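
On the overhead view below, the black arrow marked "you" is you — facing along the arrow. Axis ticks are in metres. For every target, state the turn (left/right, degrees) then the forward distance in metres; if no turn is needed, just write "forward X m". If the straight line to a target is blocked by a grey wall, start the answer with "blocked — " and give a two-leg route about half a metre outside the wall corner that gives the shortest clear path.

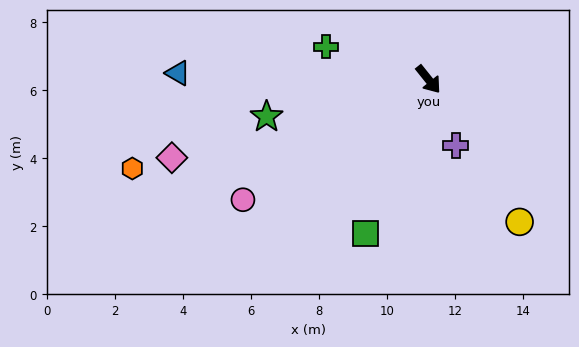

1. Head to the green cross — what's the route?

turn right 147°, forward 3.2 m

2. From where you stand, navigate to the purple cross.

turn right 16°, forward 2.1 m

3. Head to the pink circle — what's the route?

turn right 96°, forward 6.5 m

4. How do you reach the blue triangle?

turn right 130°, forward 7.4 m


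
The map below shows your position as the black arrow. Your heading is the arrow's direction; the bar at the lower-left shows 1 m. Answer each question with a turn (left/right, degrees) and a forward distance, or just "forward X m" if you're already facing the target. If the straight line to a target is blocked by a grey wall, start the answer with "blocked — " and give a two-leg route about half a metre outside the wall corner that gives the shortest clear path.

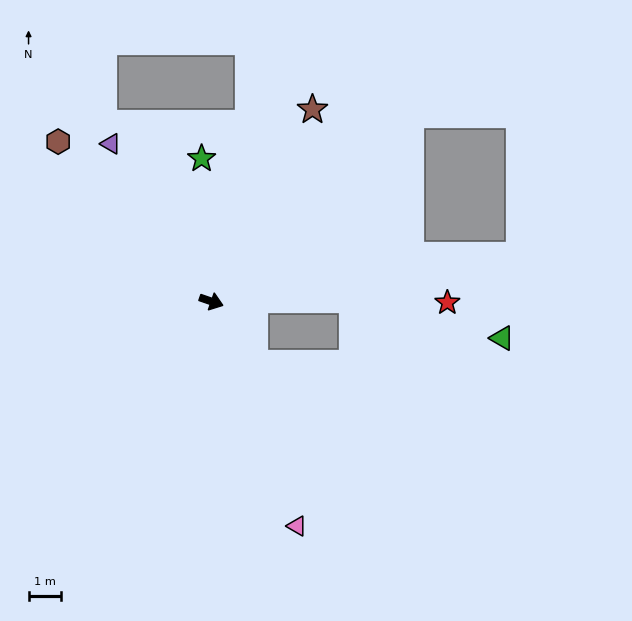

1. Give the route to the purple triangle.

turn left 142°, forward 5.8 m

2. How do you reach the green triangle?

blocked — turn left 20°, forward 4.4 m, then turn right 16°, forward 4.8 m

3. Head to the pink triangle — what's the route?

turn right 50°, forward 7.4 m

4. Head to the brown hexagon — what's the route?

turn left 153°, forward 6.8 m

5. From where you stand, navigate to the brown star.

turn left 81°, forward 6.7 m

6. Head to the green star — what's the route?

turn left 113°, forward 4.4 m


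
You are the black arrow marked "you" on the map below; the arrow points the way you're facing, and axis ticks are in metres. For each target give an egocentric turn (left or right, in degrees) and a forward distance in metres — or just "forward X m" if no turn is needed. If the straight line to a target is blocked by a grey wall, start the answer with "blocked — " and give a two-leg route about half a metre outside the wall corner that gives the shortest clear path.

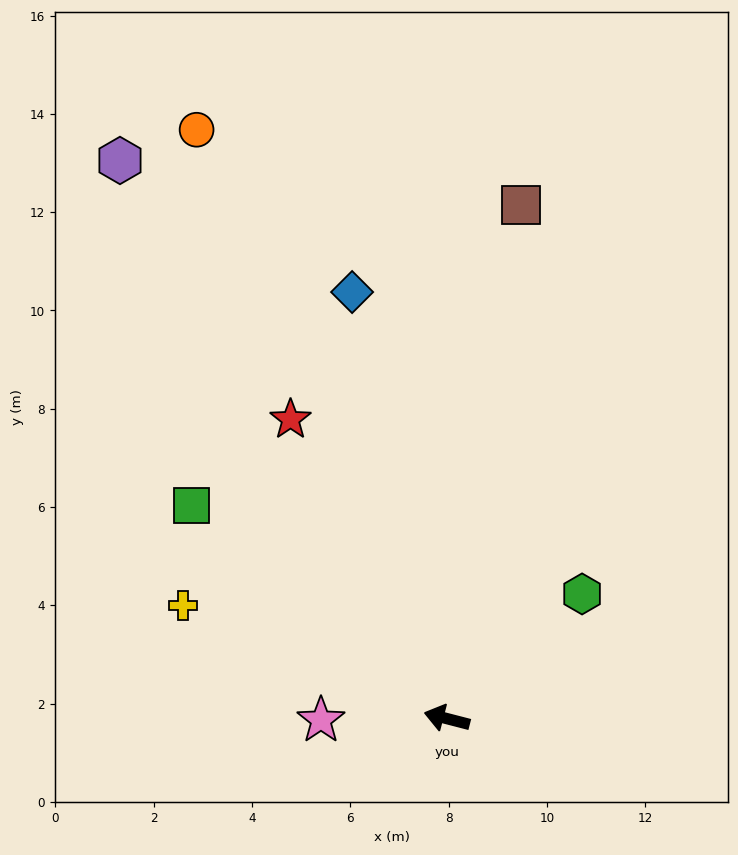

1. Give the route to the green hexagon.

turn right 123°, forward 3.7 m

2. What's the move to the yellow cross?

turn right 9°, forward 5.8 m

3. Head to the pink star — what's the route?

turn left 15°, forward 2.6 m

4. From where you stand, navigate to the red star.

turn right 48°, forward 6.9 m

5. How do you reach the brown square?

turn right 84°, forward 10.6 m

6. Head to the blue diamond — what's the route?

turn right 63°, forward 8.9 m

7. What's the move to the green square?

turn right 25°, forward 6.8 m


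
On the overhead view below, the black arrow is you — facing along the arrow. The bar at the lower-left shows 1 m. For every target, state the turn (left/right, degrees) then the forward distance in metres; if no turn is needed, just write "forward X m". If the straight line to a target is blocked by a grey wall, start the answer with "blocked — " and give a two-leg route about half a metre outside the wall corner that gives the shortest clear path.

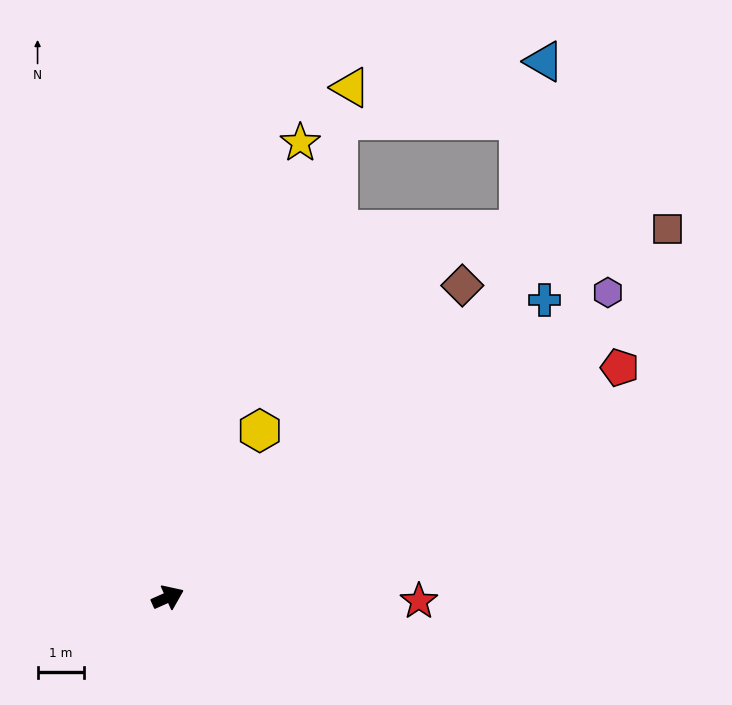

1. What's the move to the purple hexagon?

turn left 11°, forward 11.5 m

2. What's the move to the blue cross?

turn left 14°, forward 10.3 m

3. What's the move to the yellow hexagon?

turn left 37°, forward 4.1 m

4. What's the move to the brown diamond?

turn left 23°, forward 9.2 m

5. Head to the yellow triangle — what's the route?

turn left 46°, forward 11.7 m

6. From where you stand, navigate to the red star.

turn right 25°, forward 5.4 m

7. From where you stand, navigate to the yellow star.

turn left 50°, forward 10.2 m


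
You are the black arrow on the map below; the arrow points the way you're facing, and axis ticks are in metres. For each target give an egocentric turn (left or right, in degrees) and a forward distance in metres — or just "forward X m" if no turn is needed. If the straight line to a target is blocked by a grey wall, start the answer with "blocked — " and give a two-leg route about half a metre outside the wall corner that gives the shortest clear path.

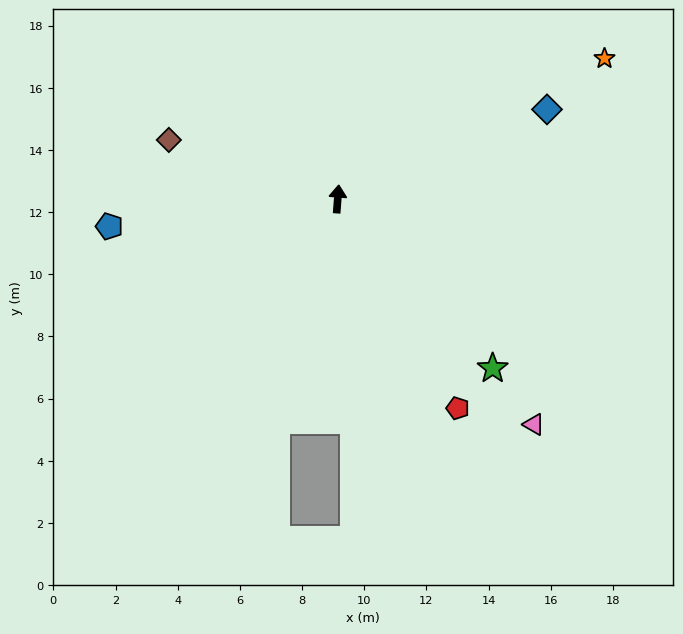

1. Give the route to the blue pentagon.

turn left 101°, forward 7.4 m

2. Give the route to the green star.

turn right 133°, forward 7.4 m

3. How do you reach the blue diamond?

turn right 63°, forward 7.3 m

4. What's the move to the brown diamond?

turn left 75°, forward 5.8 m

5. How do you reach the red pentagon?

turn right 146°, forward 7.8 m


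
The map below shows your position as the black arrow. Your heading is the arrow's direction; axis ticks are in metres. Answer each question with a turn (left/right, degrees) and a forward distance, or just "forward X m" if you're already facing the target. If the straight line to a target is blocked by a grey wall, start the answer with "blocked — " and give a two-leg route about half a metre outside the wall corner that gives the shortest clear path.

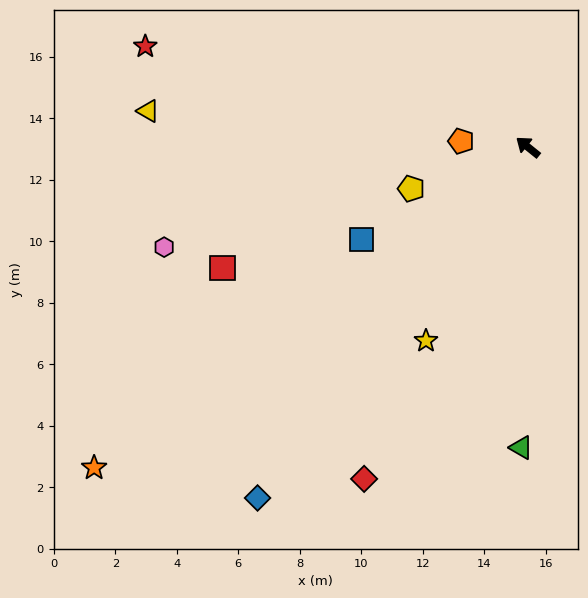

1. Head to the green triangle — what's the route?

turn left 128°, forward 9.8 m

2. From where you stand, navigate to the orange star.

turn left 75°, forward 17.5 m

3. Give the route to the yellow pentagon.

turn left 58°, forward 4.0 m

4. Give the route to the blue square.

turn left 68°, forward 6.2 m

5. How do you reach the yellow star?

turn left 101°, forward 7.1 m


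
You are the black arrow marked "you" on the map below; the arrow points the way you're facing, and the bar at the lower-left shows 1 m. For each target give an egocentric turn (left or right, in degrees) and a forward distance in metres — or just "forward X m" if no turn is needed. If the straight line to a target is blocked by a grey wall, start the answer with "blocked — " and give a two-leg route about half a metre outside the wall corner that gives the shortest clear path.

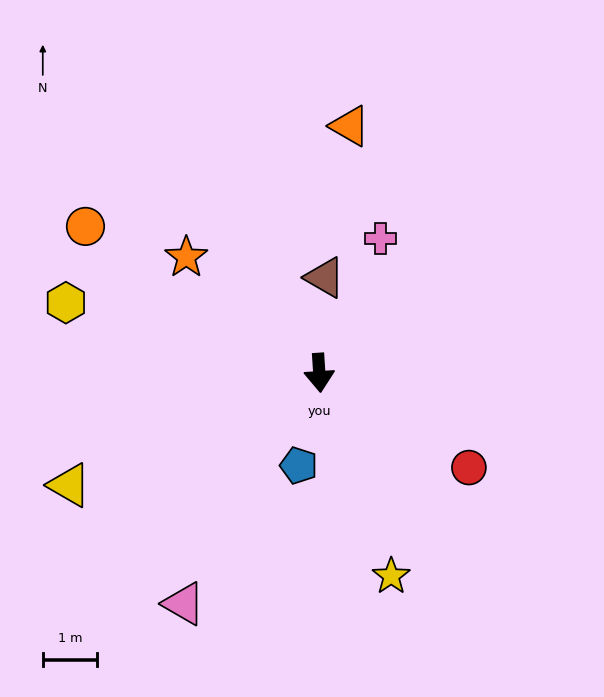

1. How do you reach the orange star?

turn right 135°, forward 3.2 m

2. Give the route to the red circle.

turn left 54°, forward 3.3 m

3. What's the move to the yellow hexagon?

turn right 109°, forward 4.8 m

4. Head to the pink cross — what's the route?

turn left 152°, forward 2.7 m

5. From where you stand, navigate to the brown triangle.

turn left 173°, forward 1.8 m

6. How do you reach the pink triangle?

turn right 34°, forward 4.9 m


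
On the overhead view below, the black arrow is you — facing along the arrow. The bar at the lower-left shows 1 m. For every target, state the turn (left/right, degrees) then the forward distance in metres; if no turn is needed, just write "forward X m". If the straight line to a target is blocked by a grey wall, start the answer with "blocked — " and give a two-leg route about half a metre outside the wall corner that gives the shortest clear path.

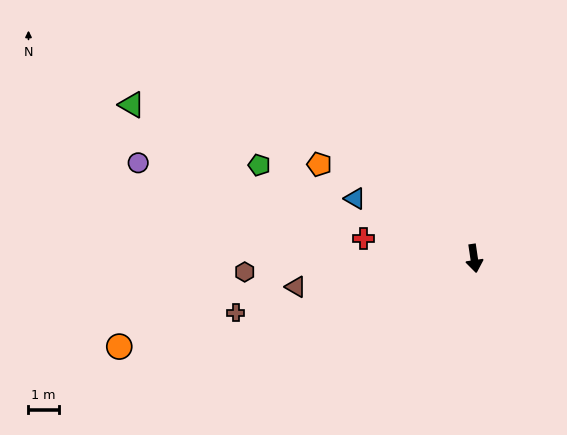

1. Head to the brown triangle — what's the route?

turn right 89°, forward 5.9 m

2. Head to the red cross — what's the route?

turn right 109°, forward 3.7 m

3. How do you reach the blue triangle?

turn right 125°, forward 4.4 m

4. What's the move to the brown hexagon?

turn right 95°, forward 7.5 m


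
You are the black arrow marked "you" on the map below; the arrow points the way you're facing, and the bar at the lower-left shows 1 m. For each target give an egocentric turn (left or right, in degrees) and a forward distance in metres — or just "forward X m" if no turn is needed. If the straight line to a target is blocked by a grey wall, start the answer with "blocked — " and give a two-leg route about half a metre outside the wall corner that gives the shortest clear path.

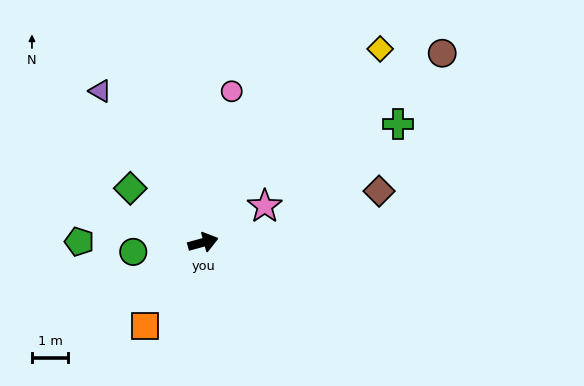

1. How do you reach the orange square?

turn right 140°, forward 2.8 m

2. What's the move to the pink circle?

turn left 64°, forward 4.3 m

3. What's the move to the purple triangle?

turn left 109°, forward 5.1 m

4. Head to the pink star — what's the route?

turn left 15°, forward 2.0 m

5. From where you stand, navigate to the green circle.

turn left 172°, forward 2.0 m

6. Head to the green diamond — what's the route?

turn left 128°, forward 2.5 m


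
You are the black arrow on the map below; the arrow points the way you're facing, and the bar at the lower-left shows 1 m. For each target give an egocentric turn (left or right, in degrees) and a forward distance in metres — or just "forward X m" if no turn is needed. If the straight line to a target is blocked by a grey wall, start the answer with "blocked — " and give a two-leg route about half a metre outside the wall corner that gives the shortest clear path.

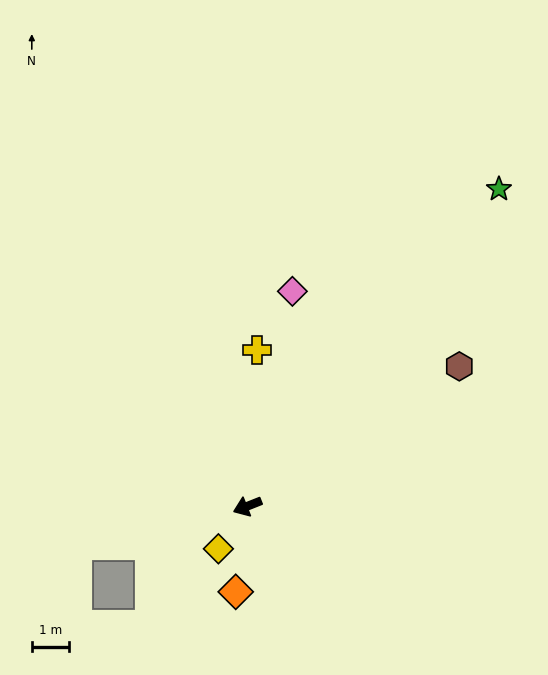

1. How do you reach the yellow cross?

turn right 115°, forward 4.2 m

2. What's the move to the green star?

turn right 150°, forward 11.0 m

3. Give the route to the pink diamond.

turn right 123°, forward 5.9 m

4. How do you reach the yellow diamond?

turn left 34°, forward 1.4 m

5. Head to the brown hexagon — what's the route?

turn right 168°, forward 6.9 m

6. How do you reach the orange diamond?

turn left 61°, forward 2.3 m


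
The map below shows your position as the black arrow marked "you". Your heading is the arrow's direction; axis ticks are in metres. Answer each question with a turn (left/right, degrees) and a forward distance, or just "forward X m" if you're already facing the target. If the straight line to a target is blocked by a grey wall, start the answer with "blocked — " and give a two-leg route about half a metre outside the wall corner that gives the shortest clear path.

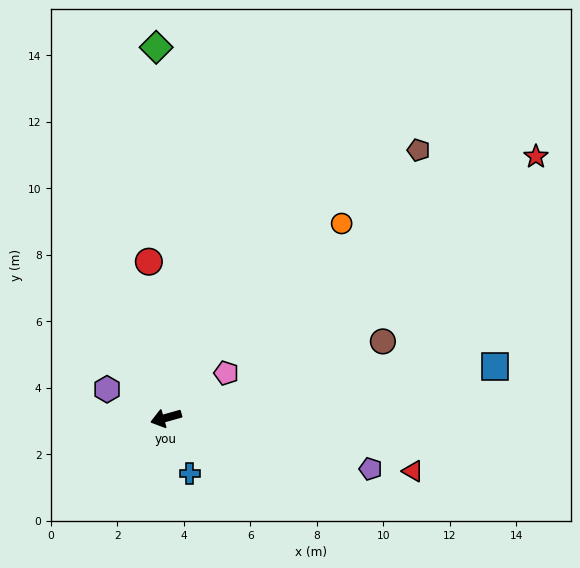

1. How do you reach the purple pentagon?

turn left 150°, forward 6.3 m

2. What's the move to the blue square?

turn left 173°, forward 10.0 m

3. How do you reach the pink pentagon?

turn right 159°, forward 2.3 m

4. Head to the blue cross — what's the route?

turn left 97°, forward 1.8 m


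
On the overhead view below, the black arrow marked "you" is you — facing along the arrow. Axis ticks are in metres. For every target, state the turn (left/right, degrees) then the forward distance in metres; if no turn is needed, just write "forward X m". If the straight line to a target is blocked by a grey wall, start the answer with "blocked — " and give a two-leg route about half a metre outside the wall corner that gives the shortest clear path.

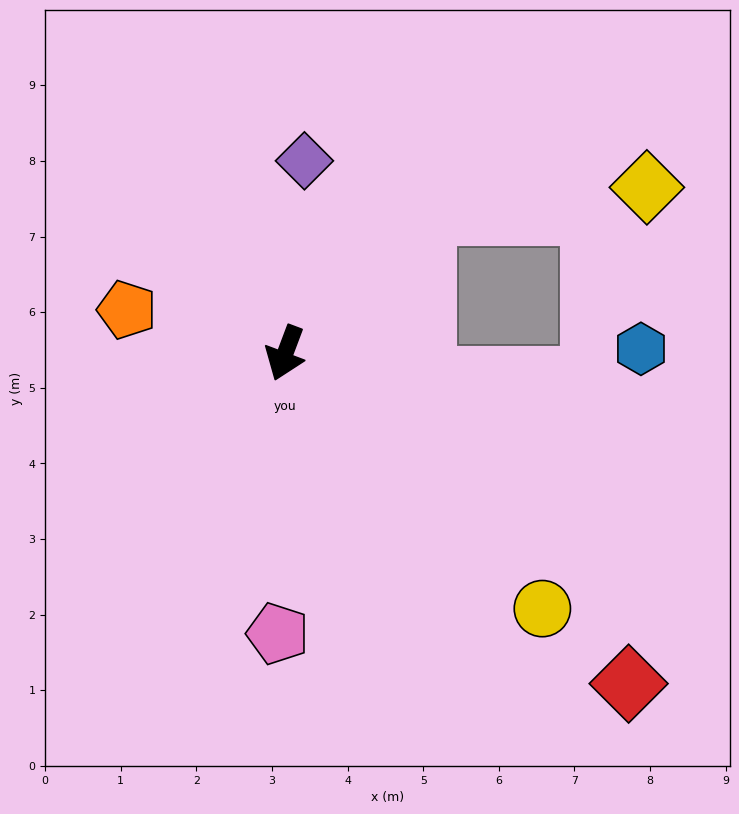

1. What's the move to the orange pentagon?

turn right 85°, forward 2.2 m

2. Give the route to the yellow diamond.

blocked — turn left 156°, forward 2.6 m, then turn right 39°, forward 3.0 m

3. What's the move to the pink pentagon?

turn left 19°, forward 3.7 m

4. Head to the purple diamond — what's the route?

turn right 165°, forward 2.6 m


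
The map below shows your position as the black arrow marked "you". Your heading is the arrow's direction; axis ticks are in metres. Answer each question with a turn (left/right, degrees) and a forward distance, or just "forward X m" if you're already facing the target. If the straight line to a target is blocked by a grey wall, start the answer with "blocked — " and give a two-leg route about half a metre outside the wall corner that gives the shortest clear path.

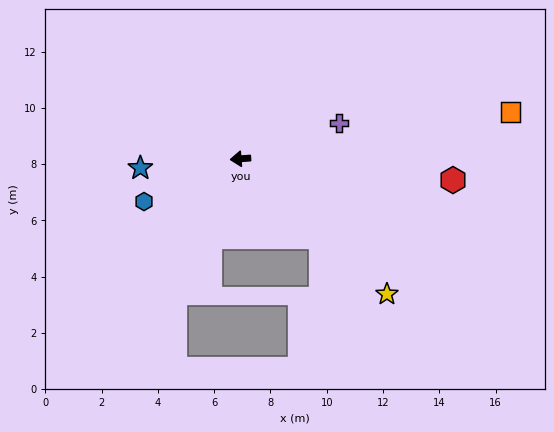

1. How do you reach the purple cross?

turn right 164°, forward 3.7 m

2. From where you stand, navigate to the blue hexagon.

turn left 20°, forward 3.7 m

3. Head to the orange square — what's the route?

turn right 175°, forward 9.7 m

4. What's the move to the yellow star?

turn left 133°, forward 7.1 m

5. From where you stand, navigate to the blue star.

forward 3.6 m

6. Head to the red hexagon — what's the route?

turn left 170°, forward 7.6 m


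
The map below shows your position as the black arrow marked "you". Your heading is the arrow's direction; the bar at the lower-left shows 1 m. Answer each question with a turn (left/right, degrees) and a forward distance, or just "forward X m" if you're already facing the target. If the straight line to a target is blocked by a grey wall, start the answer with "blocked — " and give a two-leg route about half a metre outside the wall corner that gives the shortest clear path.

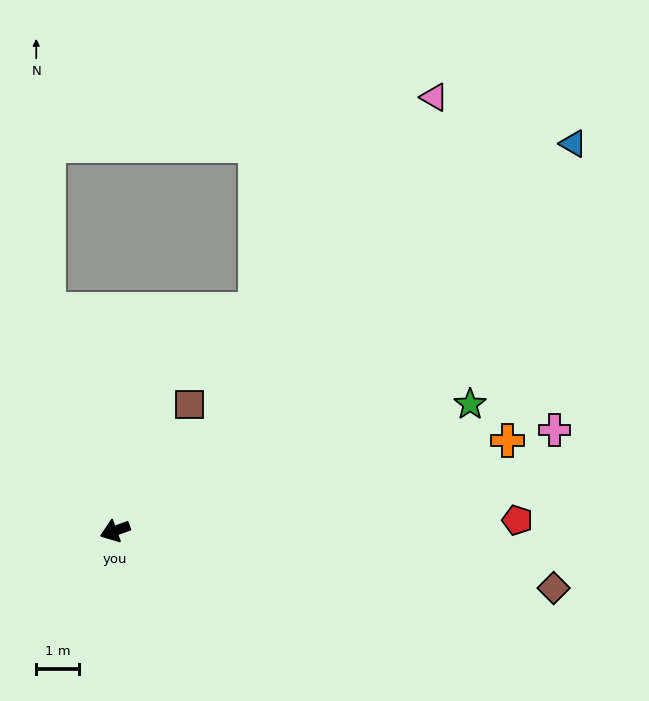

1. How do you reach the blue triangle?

turn right 160°, forward 14.0 m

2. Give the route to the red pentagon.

turn left 162°, forward 9.4 m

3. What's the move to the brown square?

turn right 141°, forward 3.4 m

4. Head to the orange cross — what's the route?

turn left 173°, forward 9.4 m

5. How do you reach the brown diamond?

turn left 153°, forward 10.3 m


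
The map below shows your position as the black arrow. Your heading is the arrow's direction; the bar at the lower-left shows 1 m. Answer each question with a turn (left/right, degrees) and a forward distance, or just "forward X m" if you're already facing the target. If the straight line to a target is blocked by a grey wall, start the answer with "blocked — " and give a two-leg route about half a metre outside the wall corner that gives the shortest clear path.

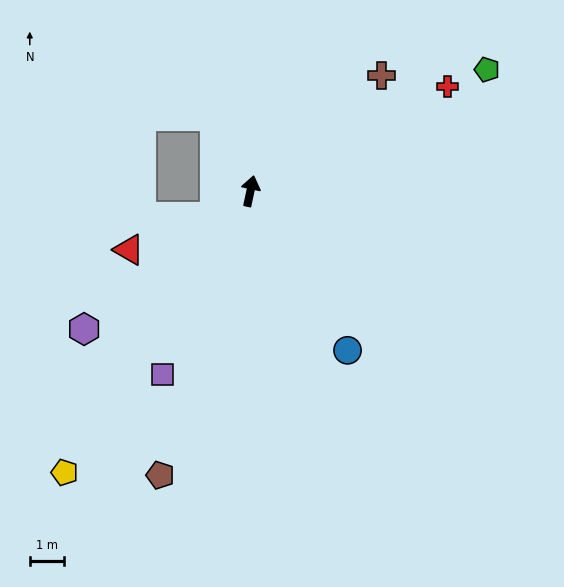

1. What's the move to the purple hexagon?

turn left 142°, forward 6.3 m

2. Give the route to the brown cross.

turn right 36°, forward 5.1 m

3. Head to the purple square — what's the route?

turn left 166°, forward 5.9 m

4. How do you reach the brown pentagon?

turn left 174°, forward 8.7 m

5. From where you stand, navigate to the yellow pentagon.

turn left 159°, forward 9.8 m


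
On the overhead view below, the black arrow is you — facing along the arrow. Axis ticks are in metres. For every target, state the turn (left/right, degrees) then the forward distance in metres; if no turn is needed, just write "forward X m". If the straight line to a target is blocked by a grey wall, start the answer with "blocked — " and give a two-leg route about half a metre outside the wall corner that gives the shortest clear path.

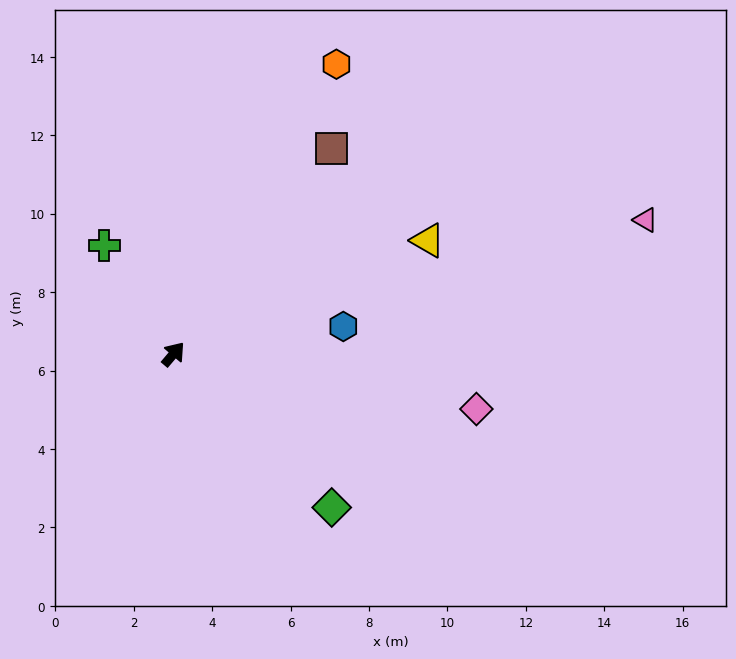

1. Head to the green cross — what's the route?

turn left 73°, forward 3.3 m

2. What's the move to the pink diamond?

turn right 60°, forward 7.9 m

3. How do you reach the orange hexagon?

turn left 11°, forward 8.5 m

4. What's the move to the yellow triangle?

turn right 26°, forward 7.1 m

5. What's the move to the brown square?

turn left 3°, forward 6.6 m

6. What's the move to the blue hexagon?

turn right 40°, forward 4.4 m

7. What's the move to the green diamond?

turn right 94°, forward 5.6 m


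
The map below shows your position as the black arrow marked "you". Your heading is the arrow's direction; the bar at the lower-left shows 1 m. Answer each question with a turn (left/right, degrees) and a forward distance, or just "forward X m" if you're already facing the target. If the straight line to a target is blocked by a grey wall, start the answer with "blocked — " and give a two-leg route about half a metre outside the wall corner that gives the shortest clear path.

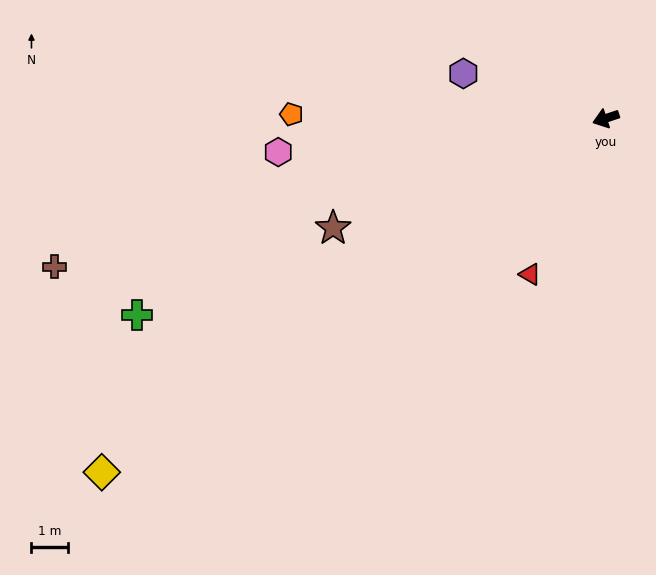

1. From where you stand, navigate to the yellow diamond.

turn left 17°, forward 17.0 m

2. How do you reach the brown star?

turn left 3°, forward 8.1 m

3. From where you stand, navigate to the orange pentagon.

turn right 19°, forward 8.7 m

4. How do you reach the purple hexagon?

turn right 36°, forward 4.1 m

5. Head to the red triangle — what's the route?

turn left 46°, forward 4.8 m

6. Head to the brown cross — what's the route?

turn right 3°, forward 15.8 m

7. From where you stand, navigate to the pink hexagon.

turn right 13°, forward 9.1 m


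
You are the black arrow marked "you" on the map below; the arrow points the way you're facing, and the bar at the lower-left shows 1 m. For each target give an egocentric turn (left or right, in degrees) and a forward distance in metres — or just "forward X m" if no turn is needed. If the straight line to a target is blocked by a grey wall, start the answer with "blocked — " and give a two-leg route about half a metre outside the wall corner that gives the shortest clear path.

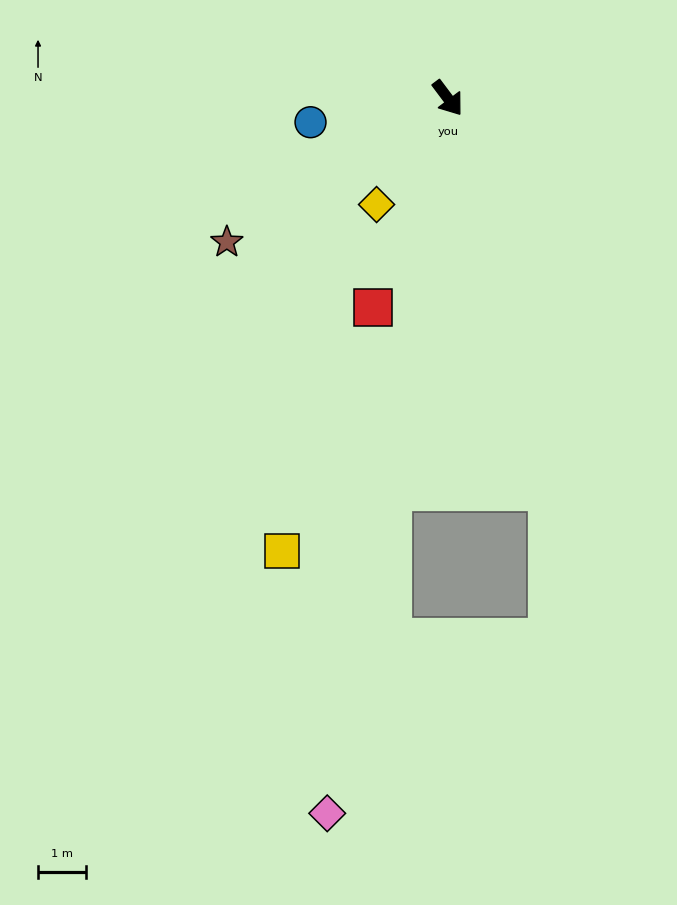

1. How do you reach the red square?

turn right 57°, forward 4.6 m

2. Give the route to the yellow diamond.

turn right 71°, forward 2.7 m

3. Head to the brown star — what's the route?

turn right 94°, forward 5.5 m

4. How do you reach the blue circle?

turn right 117°, forward 2.9 m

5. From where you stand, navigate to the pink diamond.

turn right 46°, forward 15.1 m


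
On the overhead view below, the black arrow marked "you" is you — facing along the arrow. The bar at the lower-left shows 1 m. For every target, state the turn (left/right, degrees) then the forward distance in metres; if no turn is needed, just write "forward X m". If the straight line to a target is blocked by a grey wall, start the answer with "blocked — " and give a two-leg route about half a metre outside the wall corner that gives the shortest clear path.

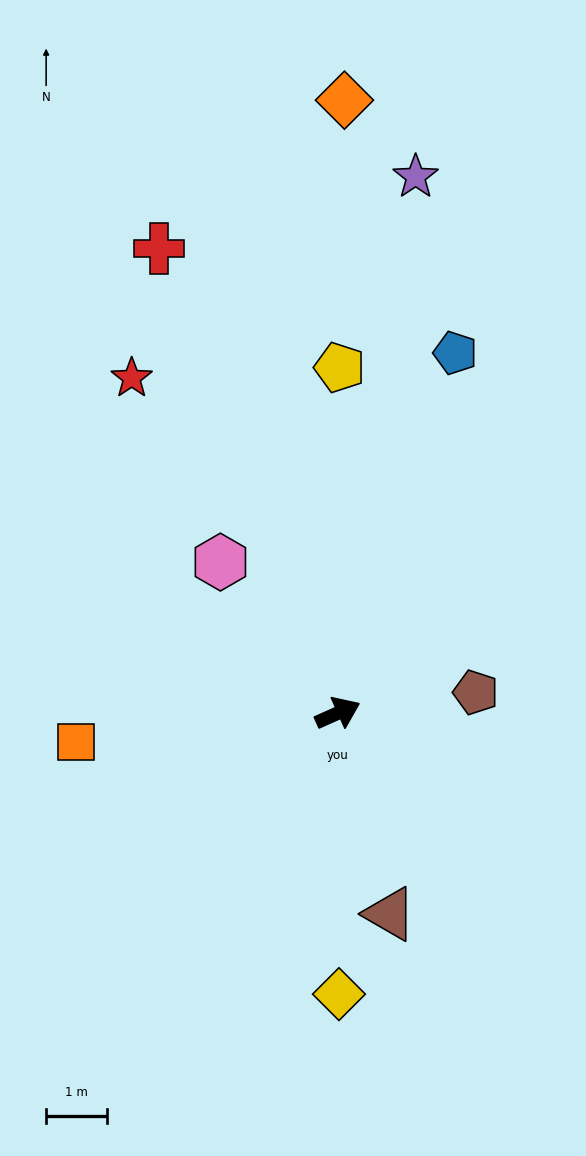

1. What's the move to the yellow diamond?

turn right 114°, forward 4.6 m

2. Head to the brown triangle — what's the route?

turn right 100°, forward 3.4 m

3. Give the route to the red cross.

turn left 87°, forward 8.2 m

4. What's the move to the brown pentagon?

turn right 16°, forward 2.3 m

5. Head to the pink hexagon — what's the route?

turn left 104°, forward 3.1 m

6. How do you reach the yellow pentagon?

turn left 66°, forward 5.7 m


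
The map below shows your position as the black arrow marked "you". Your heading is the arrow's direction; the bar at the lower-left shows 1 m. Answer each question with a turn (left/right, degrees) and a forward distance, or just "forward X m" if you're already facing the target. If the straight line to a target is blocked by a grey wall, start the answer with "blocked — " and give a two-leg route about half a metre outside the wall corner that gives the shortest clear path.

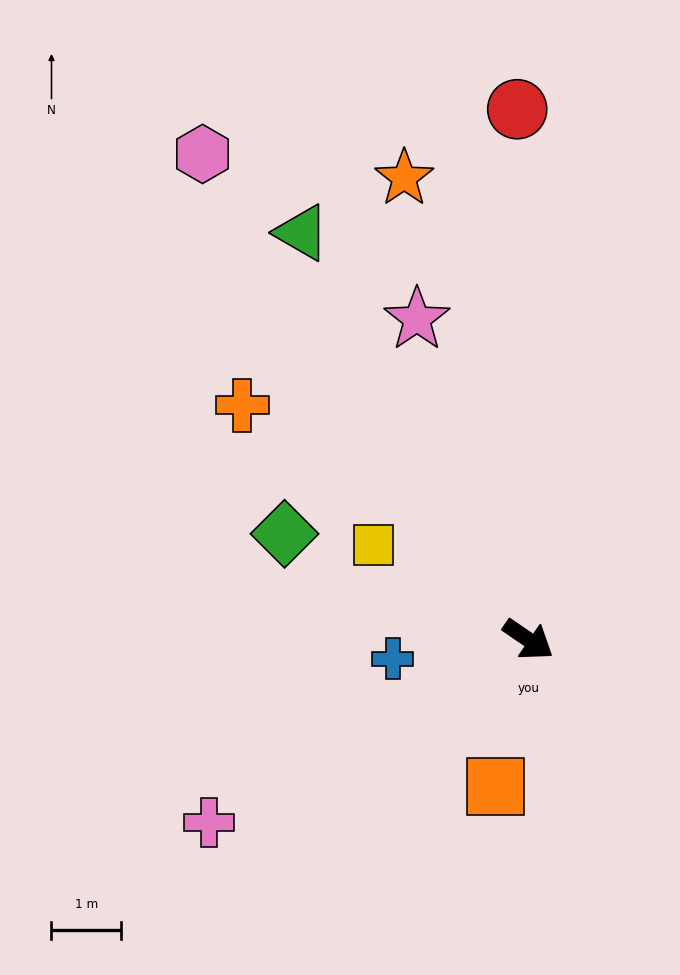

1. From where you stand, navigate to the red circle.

turn left 126°, forward 7.6 m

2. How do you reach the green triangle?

turn left 153°, forward 6.7 m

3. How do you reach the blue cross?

turn right 138°, forward 2.0 m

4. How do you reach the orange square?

turn right 68°, forward 2.2 m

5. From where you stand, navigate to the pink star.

turn left 144°, forward 4.9 m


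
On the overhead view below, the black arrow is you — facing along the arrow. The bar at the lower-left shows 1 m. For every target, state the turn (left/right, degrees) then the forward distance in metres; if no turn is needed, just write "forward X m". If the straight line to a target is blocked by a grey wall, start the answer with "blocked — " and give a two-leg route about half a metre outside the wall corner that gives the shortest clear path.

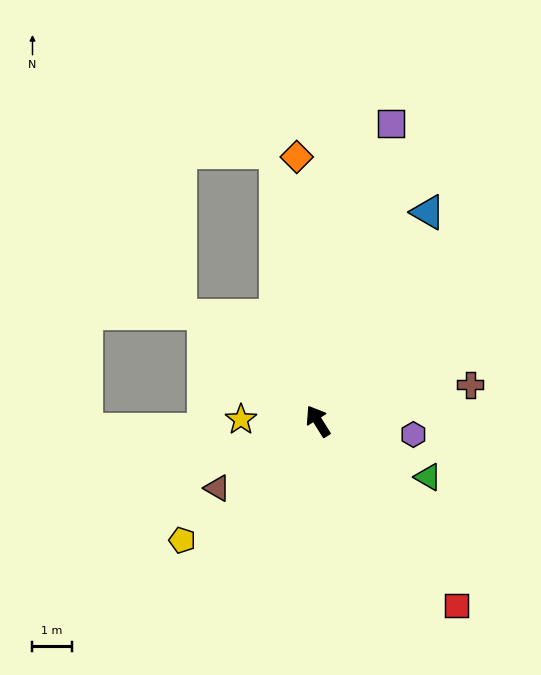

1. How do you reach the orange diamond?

turn right 28°, forward 6.8 m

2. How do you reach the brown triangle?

turn left 92°, forward 3.1 m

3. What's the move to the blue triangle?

turn right 60°, forward 6.0 m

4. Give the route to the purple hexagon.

turn right 130°, forward 2.5 m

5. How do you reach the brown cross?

turn right 109°, forward 4.0 m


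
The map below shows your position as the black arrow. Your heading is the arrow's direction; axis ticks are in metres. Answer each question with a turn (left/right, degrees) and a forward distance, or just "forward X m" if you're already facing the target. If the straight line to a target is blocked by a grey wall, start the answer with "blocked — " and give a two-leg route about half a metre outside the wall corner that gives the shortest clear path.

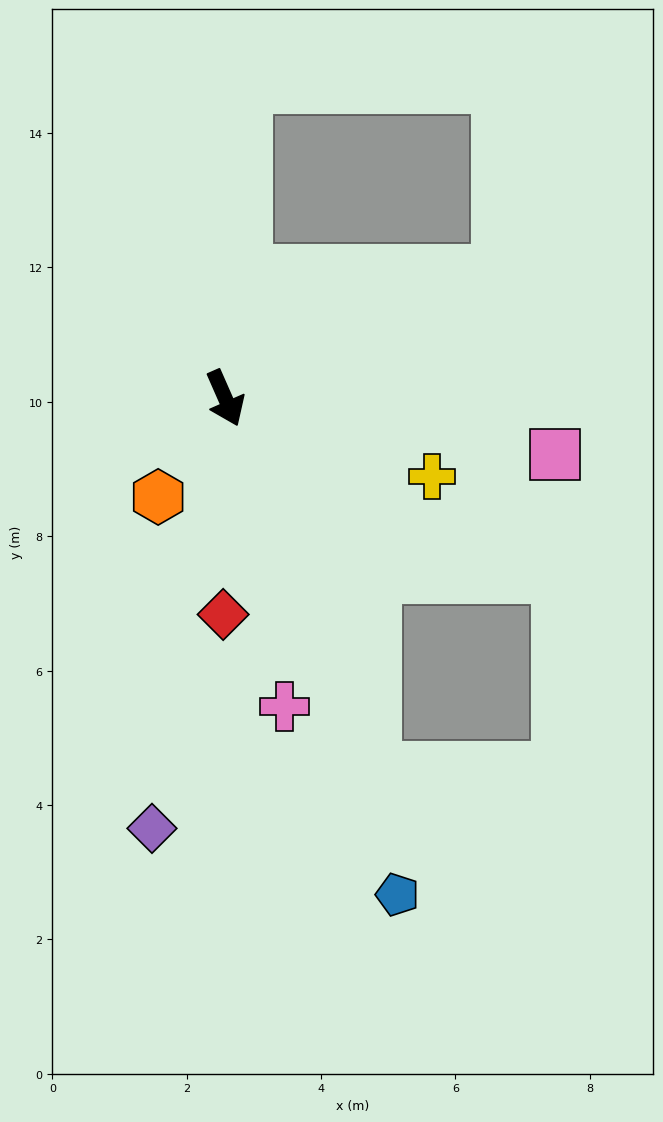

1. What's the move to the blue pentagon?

turn right 5°, forward 7.8 m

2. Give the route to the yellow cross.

turn left 46°, forward 3.3 m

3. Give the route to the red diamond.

turn right 24°, forward 3.2 m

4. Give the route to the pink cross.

turn right 13°, forward 4.7 m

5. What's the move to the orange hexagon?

turn right 58°, forward 1.8 m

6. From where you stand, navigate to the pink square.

turn left 57°, forward 5.0 m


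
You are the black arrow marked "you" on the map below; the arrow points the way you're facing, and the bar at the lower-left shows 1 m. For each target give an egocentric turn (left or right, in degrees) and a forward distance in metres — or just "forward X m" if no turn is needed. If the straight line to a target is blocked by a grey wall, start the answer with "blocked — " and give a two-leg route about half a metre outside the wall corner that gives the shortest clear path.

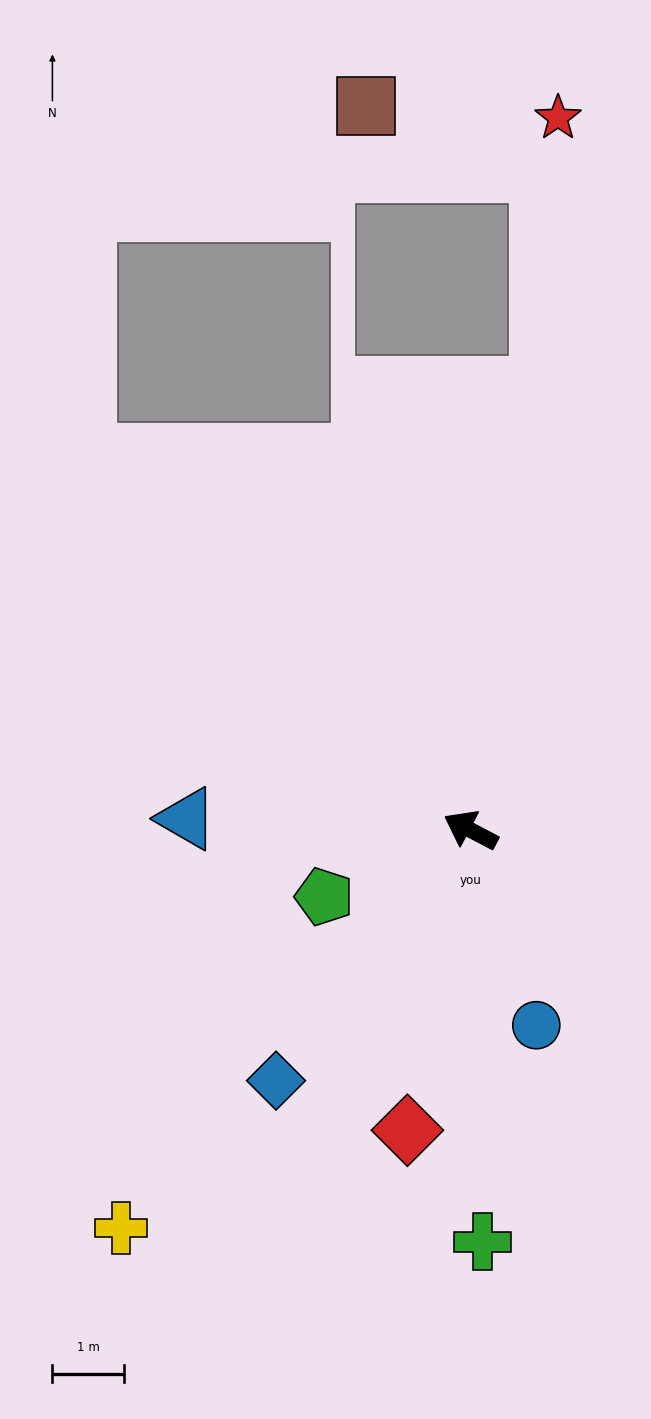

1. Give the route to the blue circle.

turn left 136°, forward 2.9 m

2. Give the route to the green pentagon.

turn left 52°, forward 2.3 m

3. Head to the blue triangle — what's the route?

turn left 25°, forward 4.0 m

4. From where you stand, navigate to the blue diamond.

turn left 80°, forward 4.4 m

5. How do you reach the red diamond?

turn left 106°, forward 4.3 m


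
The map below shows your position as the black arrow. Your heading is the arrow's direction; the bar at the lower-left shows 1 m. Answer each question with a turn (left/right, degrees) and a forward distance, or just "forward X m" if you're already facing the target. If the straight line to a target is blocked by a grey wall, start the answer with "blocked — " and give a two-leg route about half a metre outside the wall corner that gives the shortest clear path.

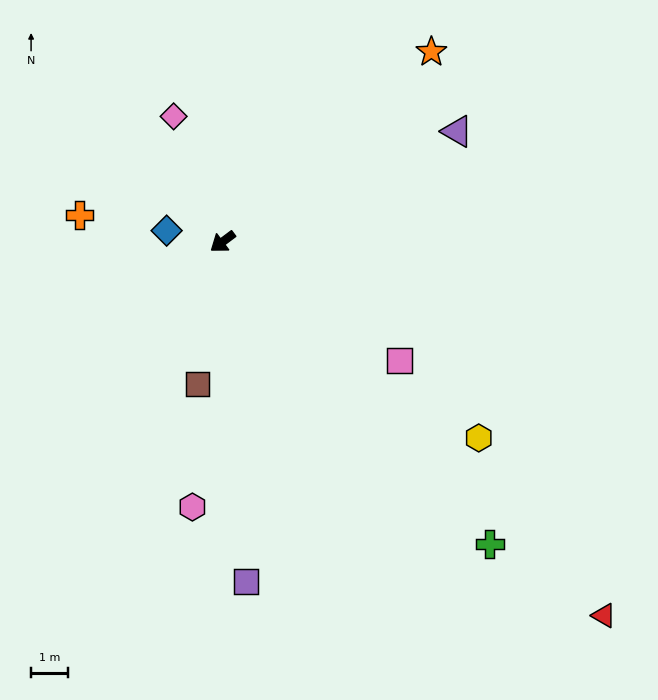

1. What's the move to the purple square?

turn left 57°, forward 9.2 m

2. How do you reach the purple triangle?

turn left 168°, forward 7.0 m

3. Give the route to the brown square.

turn left 43°, forward 3.9 m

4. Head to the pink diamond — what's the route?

turn right 106°, forward 3.6 m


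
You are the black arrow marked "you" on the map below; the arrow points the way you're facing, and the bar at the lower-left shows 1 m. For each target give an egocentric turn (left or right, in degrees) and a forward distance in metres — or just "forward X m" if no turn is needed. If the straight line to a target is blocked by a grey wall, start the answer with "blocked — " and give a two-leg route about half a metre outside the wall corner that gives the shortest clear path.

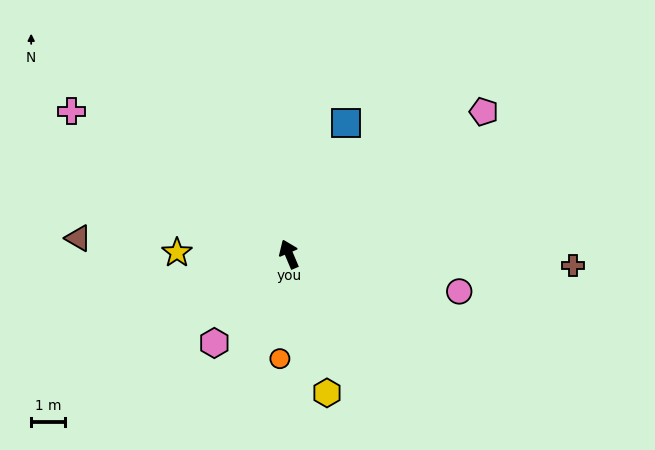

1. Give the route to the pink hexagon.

turn left 117°, forward 3.4 m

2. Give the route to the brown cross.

turn right 115°, forward 8.4 m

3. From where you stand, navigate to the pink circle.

turn right 125°, forward 5.2 m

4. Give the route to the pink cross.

turn left 34°, forward 7.7 m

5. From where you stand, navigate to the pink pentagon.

turn right 77°, forward 7.1 m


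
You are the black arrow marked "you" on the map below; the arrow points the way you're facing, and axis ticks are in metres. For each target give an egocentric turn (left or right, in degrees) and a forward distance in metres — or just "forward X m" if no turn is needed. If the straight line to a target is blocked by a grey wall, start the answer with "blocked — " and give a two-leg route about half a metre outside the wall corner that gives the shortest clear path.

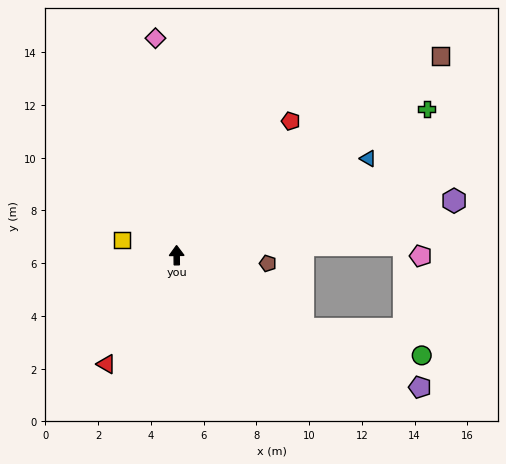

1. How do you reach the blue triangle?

turn right 64°, forward 8.1 m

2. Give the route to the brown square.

turn right 54°, forward 12.5 m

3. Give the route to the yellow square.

turn left 74°, forward 2.2 m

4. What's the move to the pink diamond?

turn left 5°, forward 8.3 m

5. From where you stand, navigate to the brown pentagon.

turn right 96°, forward 3.5 m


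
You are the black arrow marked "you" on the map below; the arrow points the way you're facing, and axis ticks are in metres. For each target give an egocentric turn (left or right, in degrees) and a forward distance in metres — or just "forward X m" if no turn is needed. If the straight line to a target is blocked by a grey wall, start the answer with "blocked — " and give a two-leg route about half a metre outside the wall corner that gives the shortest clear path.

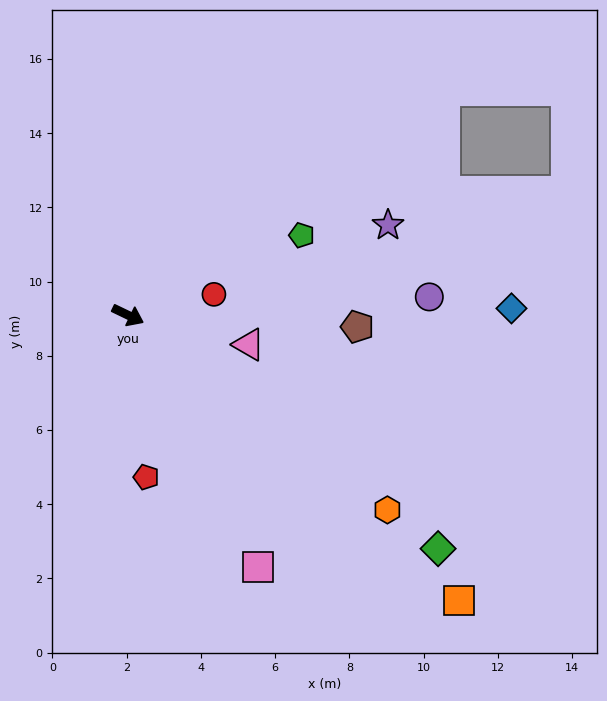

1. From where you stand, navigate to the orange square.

turn right 15°, forward 11.8 m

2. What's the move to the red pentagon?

turn right 58°, forward 4.4 m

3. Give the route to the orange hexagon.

turn right 11°, forward 8.7 m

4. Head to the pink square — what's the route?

turn right 37°, forward 7.6 m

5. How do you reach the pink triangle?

turn left 12°, forward 3.3 m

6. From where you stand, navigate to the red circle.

turn left 39°, forward 2.4 m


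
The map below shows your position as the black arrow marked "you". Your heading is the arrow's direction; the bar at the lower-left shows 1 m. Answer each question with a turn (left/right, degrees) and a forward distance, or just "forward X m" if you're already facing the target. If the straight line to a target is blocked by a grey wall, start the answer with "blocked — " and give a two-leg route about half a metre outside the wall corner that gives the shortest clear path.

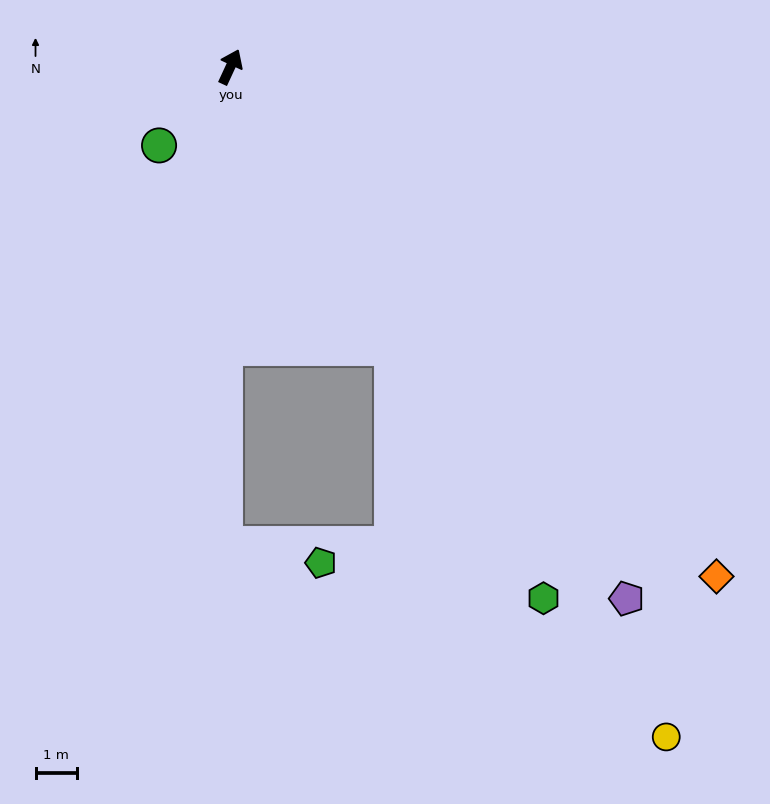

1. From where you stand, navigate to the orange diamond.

turn right 112°, forward 17.0 m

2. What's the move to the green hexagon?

turn right 125°, forward 14.9 m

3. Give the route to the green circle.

turn left 163°, forward 2.6 m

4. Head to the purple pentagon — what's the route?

turn right 119°, forward 16.0 m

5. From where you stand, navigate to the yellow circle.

turn right 122°, forward 19.3 m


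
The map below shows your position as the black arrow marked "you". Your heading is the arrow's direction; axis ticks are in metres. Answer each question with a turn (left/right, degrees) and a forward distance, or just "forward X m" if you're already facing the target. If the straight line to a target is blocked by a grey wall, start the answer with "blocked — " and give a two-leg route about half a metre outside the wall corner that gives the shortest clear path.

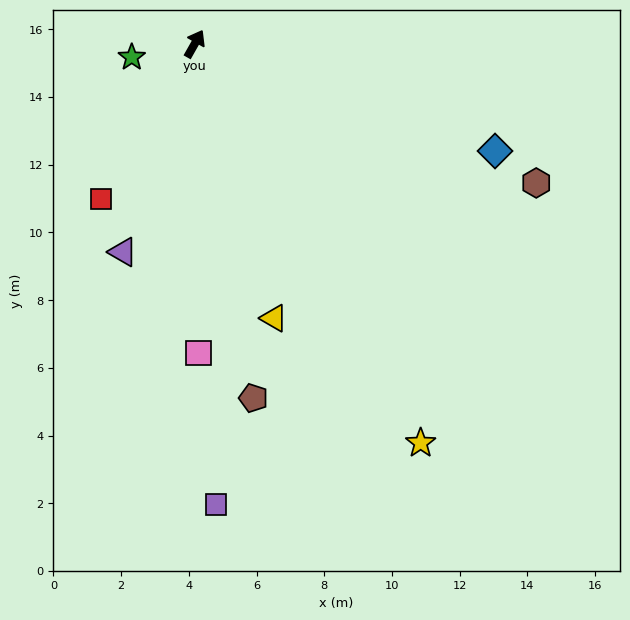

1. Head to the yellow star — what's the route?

turn right 121°, forward 13.5 m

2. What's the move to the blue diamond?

turn right 80°, forward 9.4 m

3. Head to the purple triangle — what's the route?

turn right 170°, forward 6.5 m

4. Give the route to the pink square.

turn right 150°, forward 9.1 m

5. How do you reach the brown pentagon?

turn right 141°, forward 10.6 m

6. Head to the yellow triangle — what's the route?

turn right 134°, forward 8.4 m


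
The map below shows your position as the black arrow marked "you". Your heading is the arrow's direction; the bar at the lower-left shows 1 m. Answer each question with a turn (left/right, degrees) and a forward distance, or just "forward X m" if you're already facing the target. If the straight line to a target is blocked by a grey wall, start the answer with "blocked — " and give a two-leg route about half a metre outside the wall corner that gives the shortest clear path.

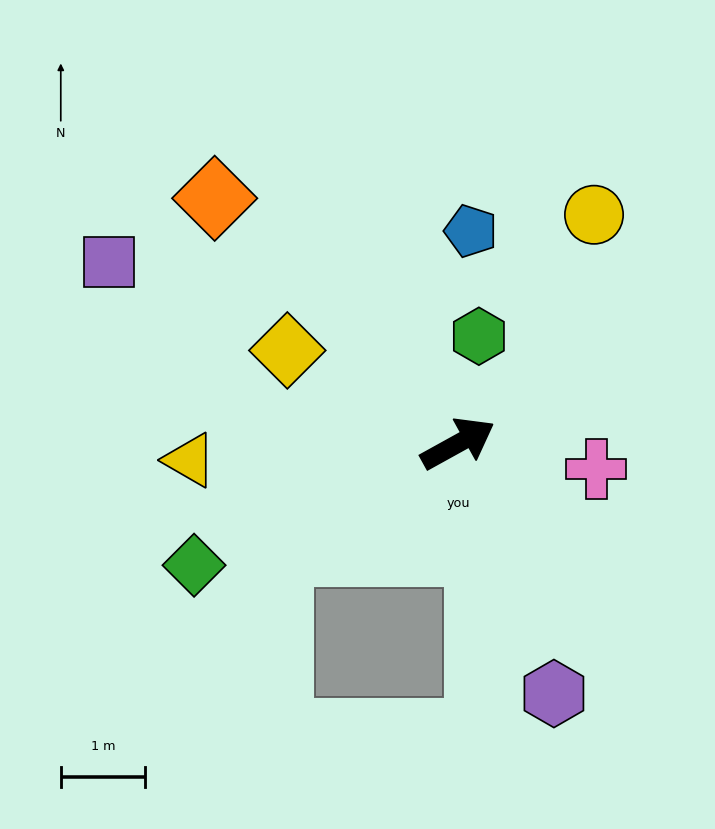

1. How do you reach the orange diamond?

turn left 106°, forward 4.1 m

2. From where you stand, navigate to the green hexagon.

turn left 50°, forward 1.3 m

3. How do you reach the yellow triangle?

turn left 155°, forward 3.2 m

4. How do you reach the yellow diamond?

turn left 122°, forward 2.3 m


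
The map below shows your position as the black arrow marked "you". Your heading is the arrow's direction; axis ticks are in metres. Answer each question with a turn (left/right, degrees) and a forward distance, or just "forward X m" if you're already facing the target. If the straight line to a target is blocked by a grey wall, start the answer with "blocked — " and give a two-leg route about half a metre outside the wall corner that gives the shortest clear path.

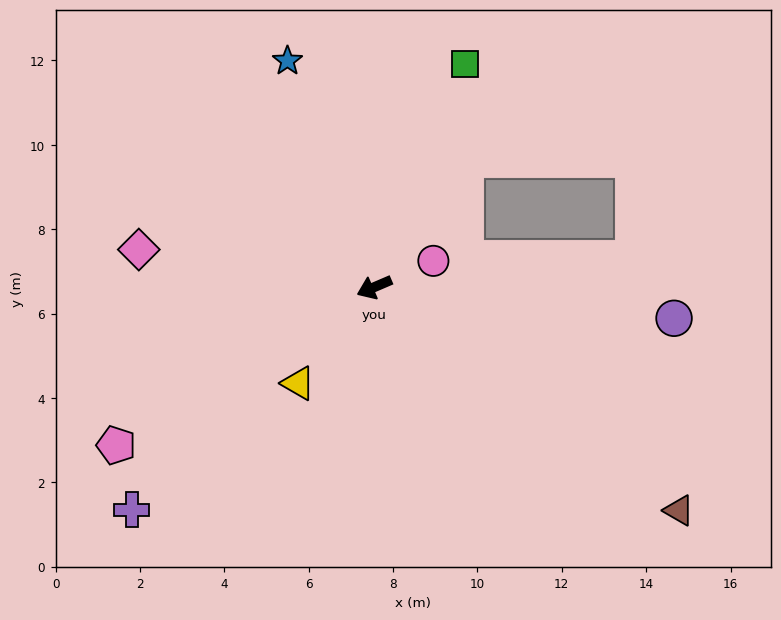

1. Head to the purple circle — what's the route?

turn left 151°, forward 7.1 m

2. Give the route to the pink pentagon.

turn left 8°, forward 7.2 m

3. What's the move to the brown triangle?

turn left 121°, forward 9.0 m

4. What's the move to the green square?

turn right 135°, forward 5.7 m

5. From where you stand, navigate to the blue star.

turn right 92°, forward 5.7 m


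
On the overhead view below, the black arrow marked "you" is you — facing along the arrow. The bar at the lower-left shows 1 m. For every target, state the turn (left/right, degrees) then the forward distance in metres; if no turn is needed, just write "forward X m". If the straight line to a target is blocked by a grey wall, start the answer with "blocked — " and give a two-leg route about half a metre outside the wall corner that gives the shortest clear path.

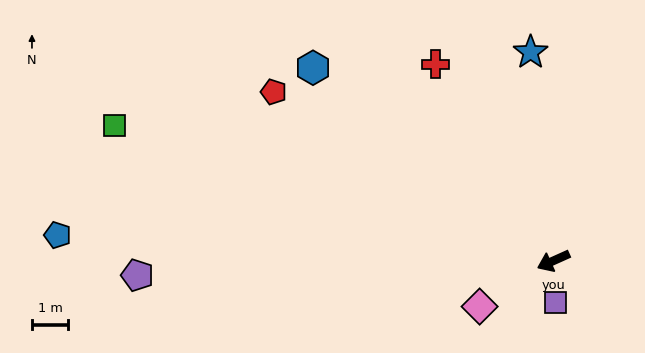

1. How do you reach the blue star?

turn right 108°, forward 5.8 m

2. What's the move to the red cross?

turn right 83°, forward 6.4 m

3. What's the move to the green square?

turn right 41°, forward 12.7 m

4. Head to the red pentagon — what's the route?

turn right 55°, forward 9.1 m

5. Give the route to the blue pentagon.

turn right 27°, forward 13.8 m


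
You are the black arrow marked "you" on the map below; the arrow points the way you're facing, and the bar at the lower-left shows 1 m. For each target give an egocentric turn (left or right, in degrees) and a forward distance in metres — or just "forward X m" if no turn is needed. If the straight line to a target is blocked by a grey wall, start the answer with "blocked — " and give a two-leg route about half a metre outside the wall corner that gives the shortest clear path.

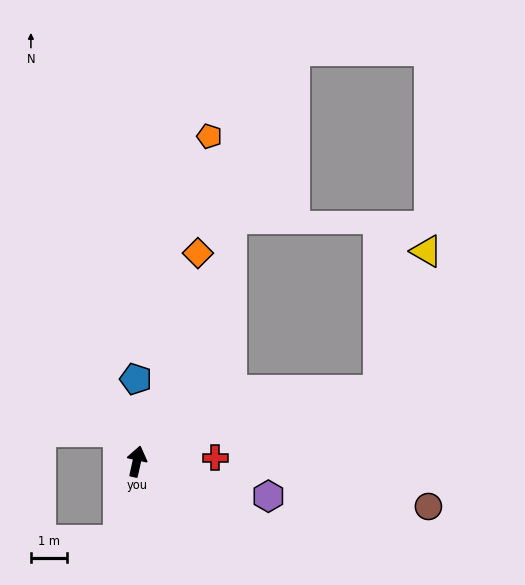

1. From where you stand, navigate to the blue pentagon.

turn left 13°, forward 2.3 m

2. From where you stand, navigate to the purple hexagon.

turn right 92°, forward 3.8 m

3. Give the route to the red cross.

turn right 75°, forward 2.2 m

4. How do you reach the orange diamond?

turn right 4°, forward 6.0 m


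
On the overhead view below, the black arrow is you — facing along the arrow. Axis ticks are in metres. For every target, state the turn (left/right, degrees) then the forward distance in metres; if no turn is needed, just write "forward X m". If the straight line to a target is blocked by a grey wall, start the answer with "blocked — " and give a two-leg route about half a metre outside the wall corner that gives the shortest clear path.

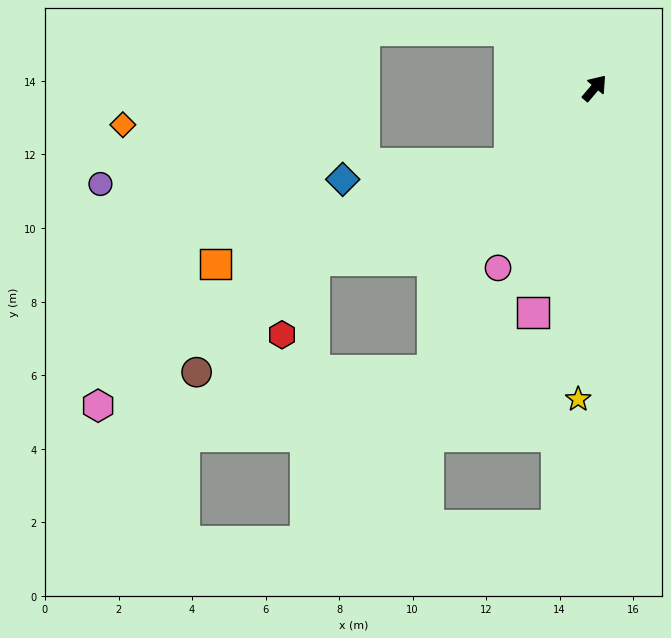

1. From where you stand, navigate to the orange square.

blocked — turn left 172°, forward 3.1 m, then turn right 23°, forward 8.5 m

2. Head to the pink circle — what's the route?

turn right 168°, forward 5.6 m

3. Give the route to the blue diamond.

blocked — turn left 172°, forward 3.1 m, then turn right 36°, forward 4.6 m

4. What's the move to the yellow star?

turn right 143°, forward 8.5 m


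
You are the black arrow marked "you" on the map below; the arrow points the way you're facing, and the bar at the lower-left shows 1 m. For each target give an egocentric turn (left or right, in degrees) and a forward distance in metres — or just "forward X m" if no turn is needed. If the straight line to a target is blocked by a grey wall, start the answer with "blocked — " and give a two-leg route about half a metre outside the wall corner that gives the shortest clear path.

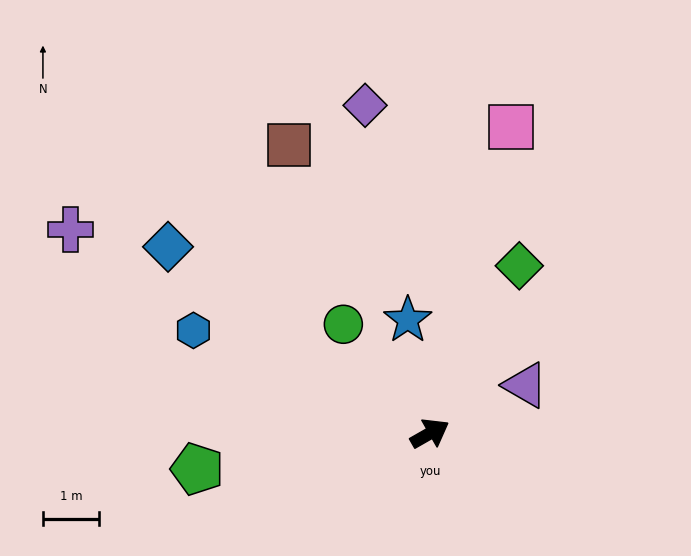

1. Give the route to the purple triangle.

turn right 3°, forward 1.9 m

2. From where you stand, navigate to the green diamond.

turn left 32°, forward 3.4 m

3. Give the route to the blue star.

turn left 71°, forward 2.1 m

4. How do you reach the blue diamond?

turn left 115°, forward 5.7 m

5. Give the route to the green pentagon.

turn left 159°, forward 4.2 m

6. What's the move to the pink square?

turn left 45°, forward 5.7 m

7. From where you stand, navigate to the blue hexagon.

turn left 127°, forward 4.6 m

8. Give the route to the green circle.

turn left 99°, forward 2.5 m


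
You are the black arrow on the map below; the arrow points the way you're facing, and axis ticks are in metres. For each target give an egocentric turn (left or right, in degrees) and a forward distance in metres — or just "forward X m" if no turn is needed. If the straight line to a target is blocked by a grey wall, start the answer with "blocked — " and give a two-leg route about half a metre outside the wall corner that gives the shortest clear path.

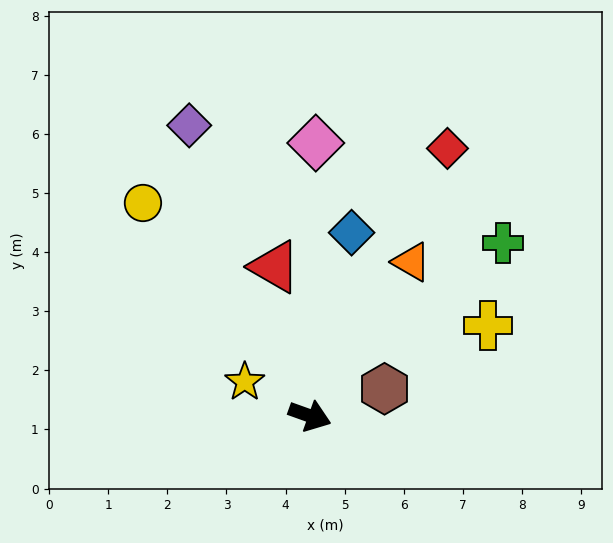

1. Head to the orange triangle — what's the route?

turn left 76°, forward 3.1 m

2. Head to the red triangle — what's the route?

turn left 123°, forward 2.6 m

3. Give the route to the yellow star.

turn left 172°, forward 1.2 m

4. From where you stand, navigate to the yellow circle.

turn left 148°, forward 4.6 m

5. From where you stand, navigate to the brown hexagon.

turn left 40°, forward 1.3 m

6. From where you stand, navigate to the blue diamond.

turn left 97°, forward 3.2 m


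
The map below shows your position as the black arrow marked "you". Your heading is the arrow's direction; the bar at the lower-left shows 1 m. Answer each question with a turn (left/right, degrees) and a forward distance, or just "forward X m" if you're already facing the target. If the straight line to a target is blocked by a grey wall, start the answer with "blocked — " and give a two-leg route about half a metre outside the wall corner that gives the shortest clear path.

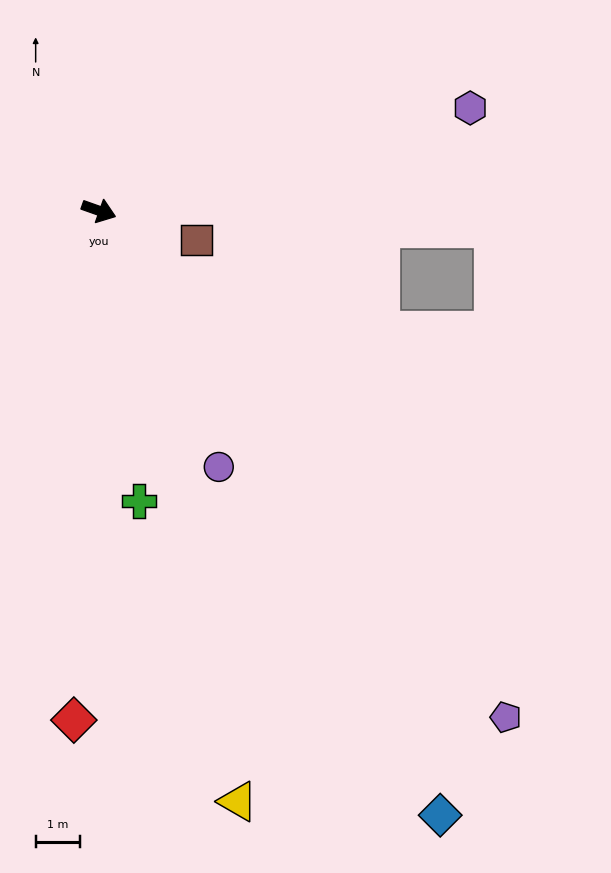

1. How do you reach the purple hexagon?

turn left 35°, forward 8.6 m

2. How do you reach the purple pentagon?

turn right 32°, forward 14.6 m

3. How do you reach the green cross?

turn right 63°, forward 6.6 m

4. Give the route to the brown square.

turn left 3°, forward 2.3 m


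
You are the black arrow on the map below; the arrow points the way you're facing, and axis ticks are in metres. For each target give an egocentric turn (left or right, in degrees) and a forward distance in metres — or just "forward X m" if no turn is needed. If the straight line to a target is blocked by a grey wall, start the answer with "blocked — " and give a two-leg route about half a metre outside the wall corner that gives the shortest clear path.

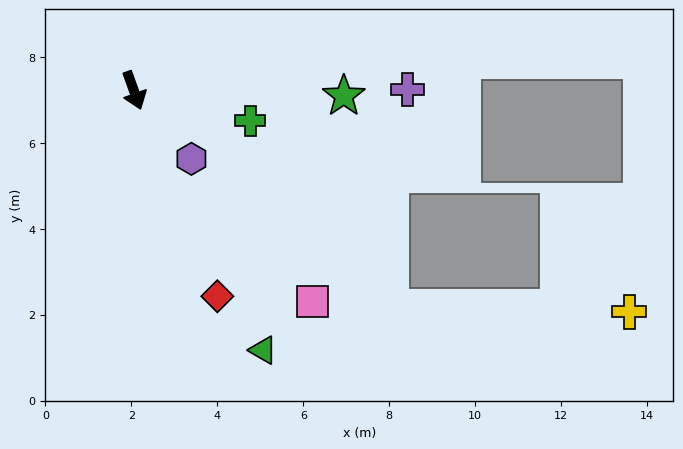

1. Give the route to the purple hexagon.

turn left 20°, forward 2.1 m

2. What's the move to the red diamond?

turn left 2°, forward 5.2 m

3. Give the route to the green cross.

turn left 56°, forward 2.8 m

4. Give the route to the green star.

turn left 69°, forward 4.9 m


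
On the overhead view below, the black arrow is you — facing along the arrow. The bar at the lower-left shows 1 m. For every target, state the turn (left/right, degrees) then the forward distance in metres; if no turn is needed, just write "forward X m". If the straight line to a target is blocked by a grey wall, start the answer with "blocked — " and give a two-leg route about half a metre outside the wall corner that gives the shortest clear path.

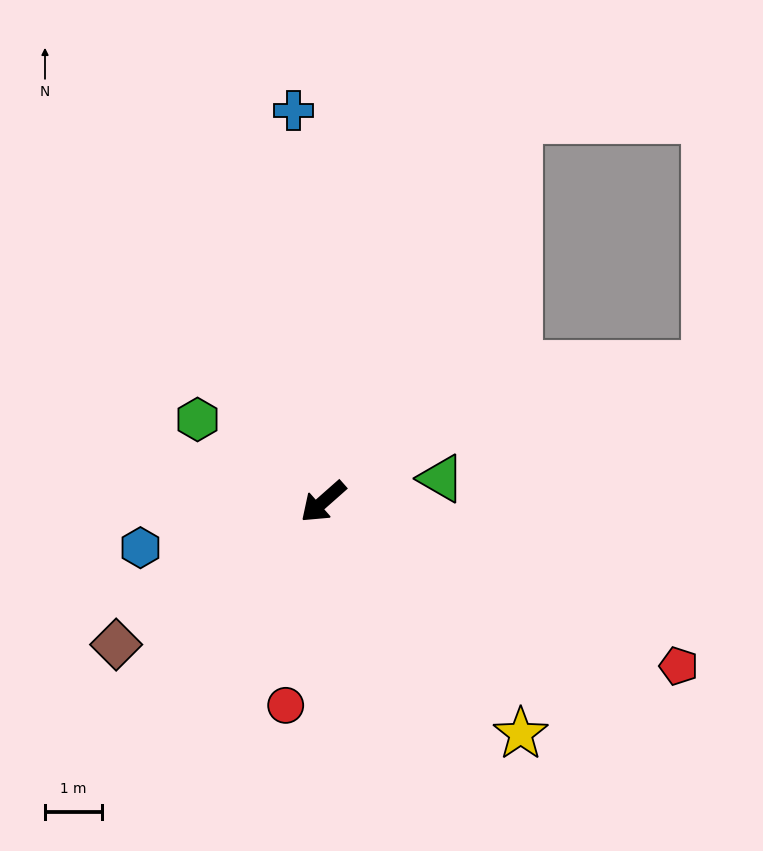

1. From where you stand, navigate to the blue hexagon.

turn right 27°, forward 3.3 m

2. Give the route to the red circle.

turn left 38°, forward 3.6 m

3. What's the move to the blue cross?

turn right 127°, forward 6.9 m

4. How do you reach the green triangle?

turn left 150°, forward 2.1 m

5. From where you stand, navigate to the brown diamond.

turn right 7°, forward 4.4 m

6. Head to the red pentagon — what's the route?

turn left 114°, forward 6.9 m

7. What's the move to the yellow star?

turn left 89°, forward 5.4 m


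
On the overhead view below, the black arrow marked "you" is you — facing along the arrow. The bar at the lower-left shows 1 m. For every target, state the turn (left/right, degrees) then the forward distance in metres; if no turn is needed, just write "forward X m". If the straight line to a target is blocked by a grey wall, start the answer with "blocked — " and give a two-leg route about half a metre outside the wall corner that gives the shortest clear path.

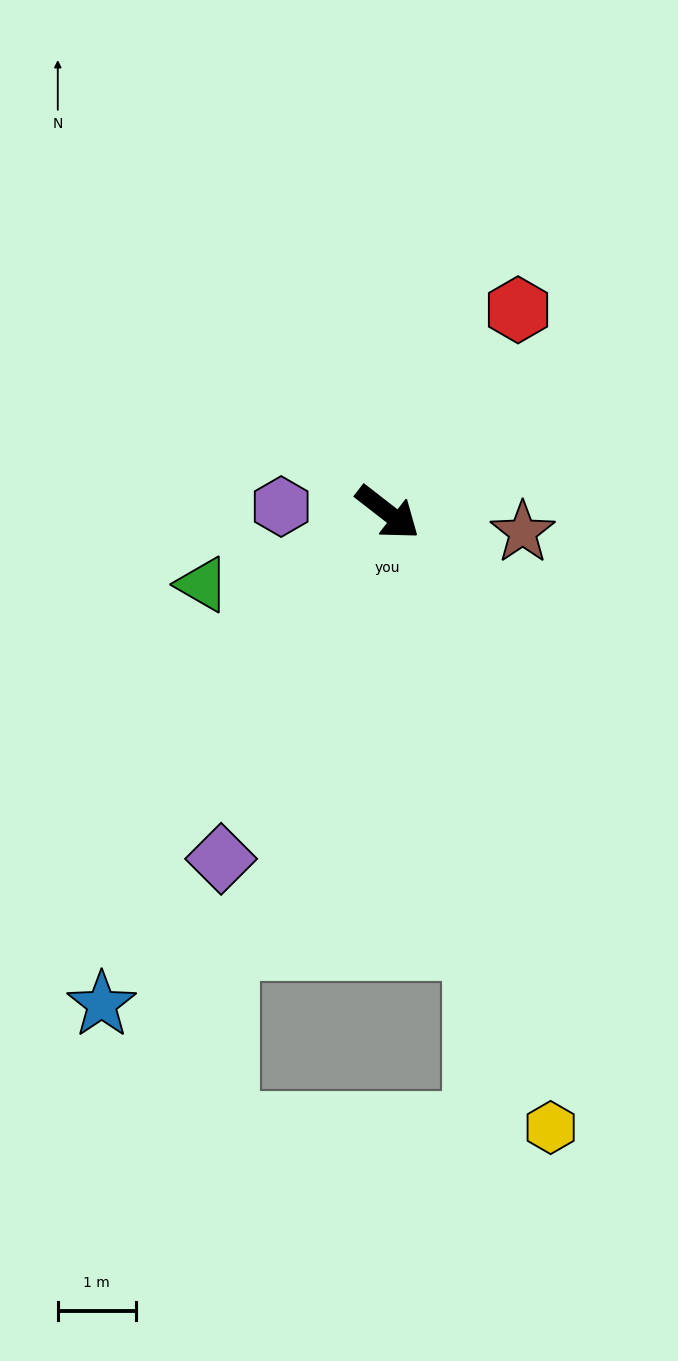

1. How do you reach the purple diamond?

turn right 78°, forward 4.9 m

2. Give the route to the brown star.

turn left 29°, forward 1.8 m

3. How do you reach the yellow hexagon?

turn right 37°, forward 8.2 m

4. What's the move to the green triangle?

turn right 121°, forward 2.6 m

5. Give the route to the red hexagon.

turn left 95°, forward 3.1 m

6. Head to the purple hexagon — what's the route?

turn right 145°, forward 1.4 m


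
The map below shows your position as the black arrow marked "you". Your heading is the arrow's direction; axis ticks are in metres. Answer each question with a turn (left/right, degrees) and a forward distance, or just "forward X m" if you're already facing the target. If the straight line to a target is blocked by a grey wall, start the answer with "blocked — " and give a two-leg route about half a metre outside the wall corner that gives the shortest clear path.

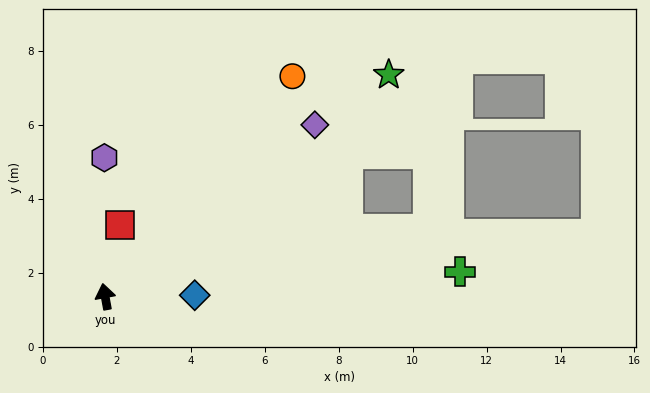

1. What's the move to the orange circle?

turn right 51°, forward 7.8 m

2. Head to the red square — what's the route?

turn right 22°, forward 2.0 m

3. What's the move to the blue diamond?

turn right 100°, forward 2.4 m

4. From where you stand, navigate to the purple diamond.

turn right 61°, forward 7.3 m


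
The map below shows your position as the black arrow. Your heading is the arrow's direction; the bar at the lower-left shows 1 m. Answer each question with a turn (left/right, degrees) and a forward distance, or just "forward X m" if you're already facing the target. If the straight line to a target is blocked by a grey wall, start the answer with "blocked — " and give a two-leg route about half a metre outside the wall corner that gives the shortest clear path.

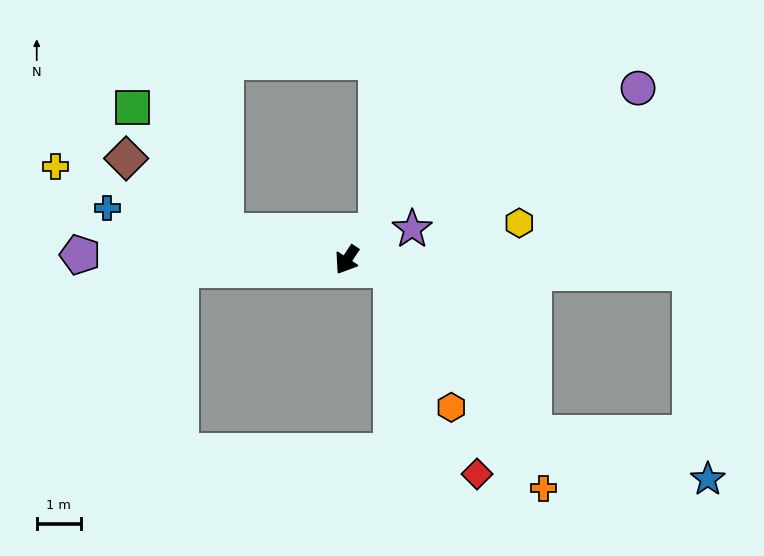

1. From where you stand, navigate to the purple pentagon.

turn right 58°, forward 6.1 m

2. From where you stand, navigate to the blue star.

blocked — turn left 121°, forward 7.8 m, then turn right 83°, forward 4.7 m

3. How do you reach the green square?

blocked — turn right 70°, forward 2.8 m, then turn right 40°, forward 3.5 m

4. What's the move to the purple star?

turn left 149°, forward 1.6 m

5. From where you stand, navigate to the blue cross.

turn right 69°, forward 5.6 m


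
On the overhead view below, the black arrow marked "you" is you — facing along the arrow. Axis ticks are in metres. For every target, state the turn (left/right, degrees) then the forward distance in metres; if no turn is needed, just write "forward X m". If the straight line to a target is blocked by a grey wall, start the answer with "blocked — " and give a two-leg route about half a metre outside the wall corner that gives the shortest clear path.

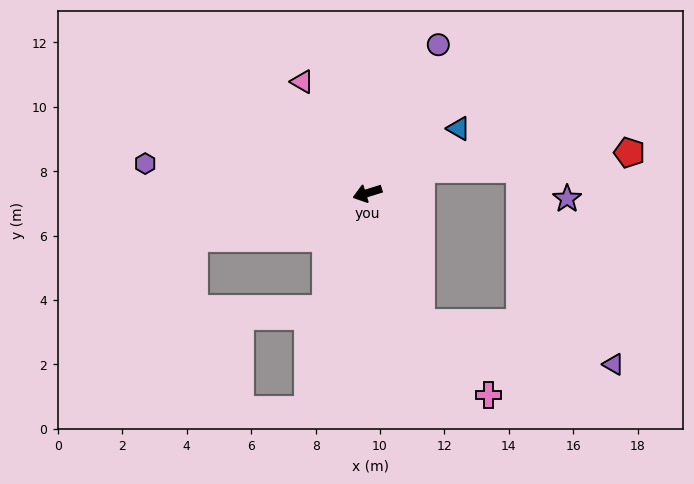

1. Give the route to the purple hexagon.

turn right 25°, forward 7.0 m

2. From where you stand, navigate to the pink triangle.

turn right 77°, forward 4.0 m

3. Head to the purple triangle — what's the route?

blocked — turn left 95°, forward 4.4 m, then turn left 56°, forward 6.1 m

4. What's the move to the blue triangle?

turn right 162°, forward 3.5 m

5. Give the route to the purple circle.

turn right 133°, forward 5.1 m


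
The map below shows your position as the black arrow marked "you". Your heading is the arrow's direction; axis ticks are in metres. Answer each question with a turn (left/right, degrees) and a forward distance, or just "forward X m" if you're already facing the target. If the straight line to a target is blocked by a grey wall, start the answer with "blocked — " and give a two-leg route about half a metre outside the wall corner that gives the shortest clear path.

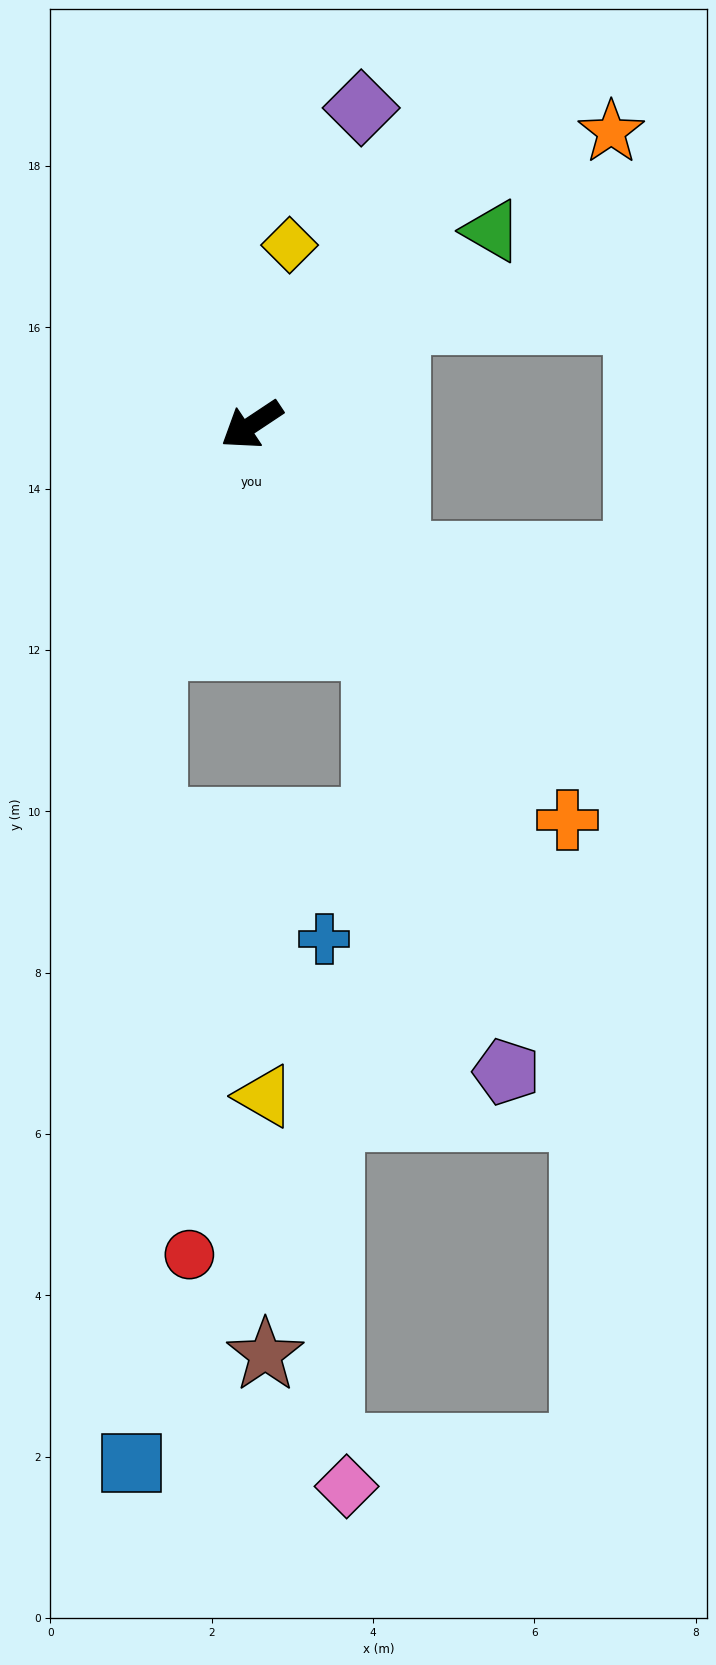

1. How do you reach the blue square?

blocked — turn left 32°, forward 3.0 m, then turn left 23°, forward 10.1 m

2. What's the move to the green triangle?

turn right 175°, forward 3.8 m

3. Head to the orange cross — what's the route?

turn left 95°, forward 6.3 m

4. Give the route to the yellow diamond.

turn right 136°, forward 2.3 m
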